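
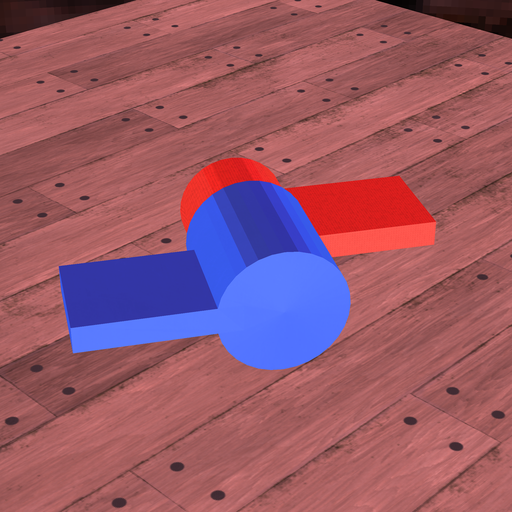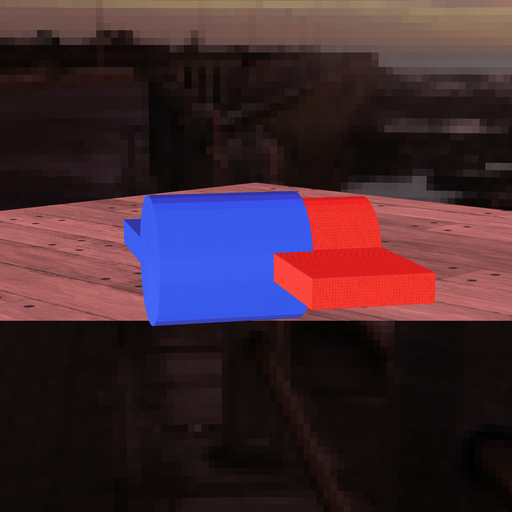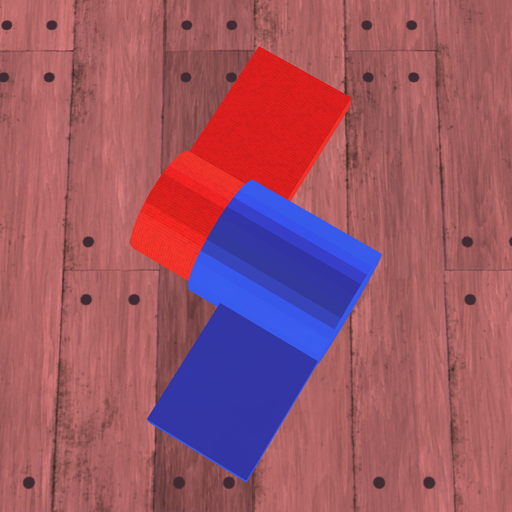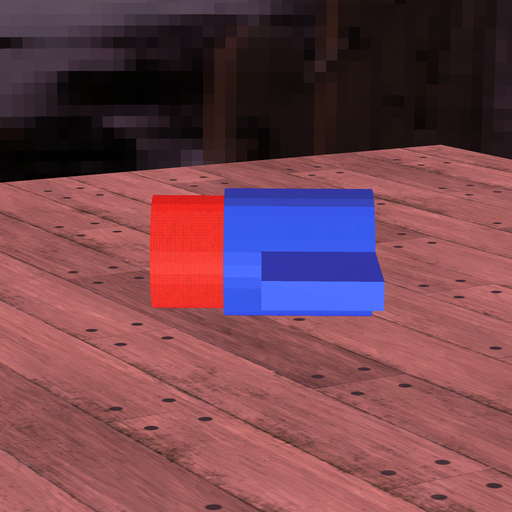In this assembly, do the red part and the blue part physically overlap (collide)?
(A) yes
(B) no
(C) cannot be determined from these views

(A) yes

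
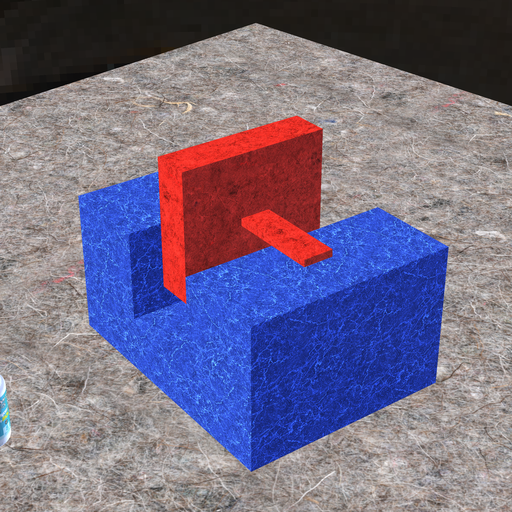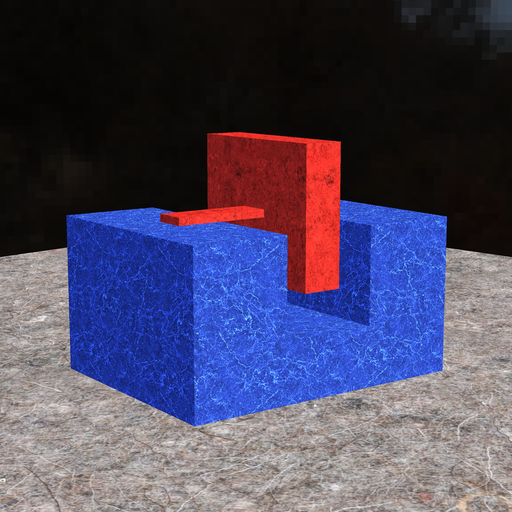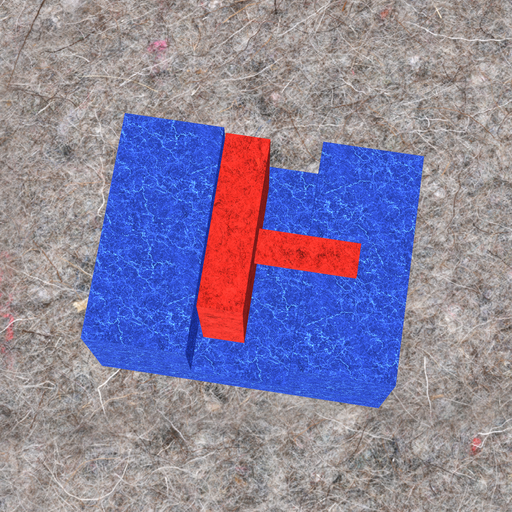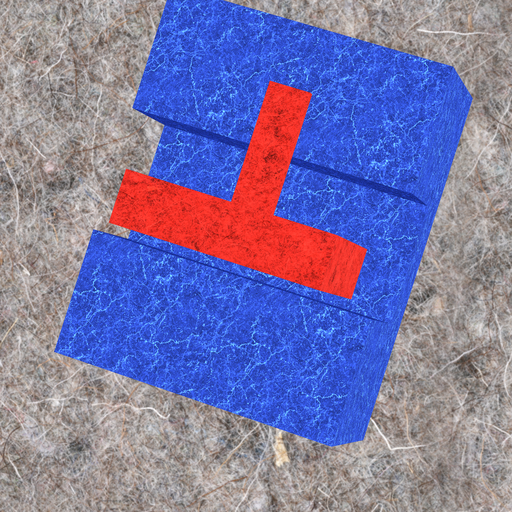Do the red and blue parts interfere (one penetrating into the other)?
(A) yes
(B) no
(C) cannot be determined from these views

(B) no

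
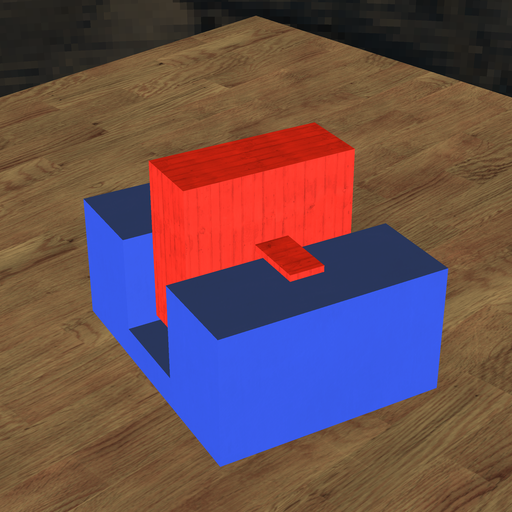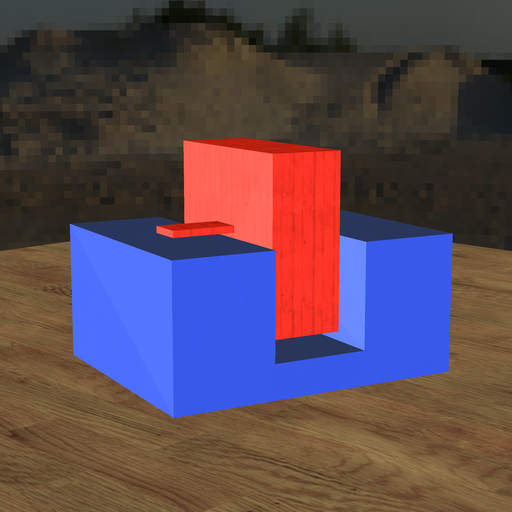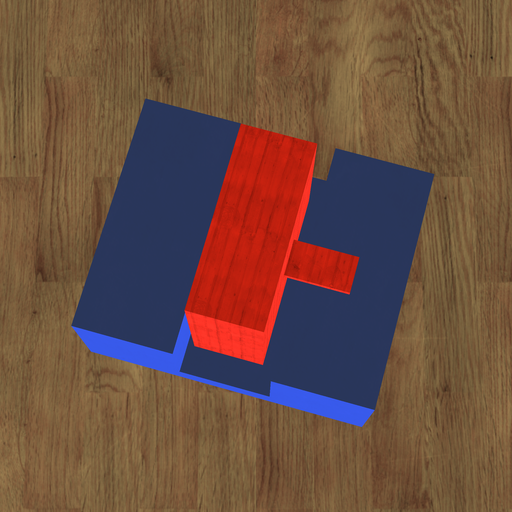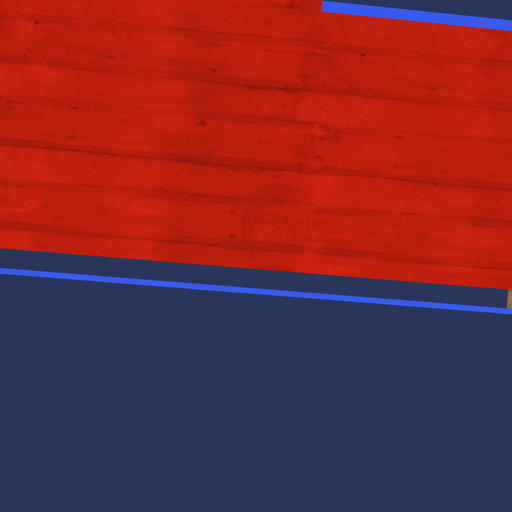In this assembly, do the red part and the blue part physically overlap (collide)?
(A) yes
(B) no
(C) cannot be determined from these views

(B) no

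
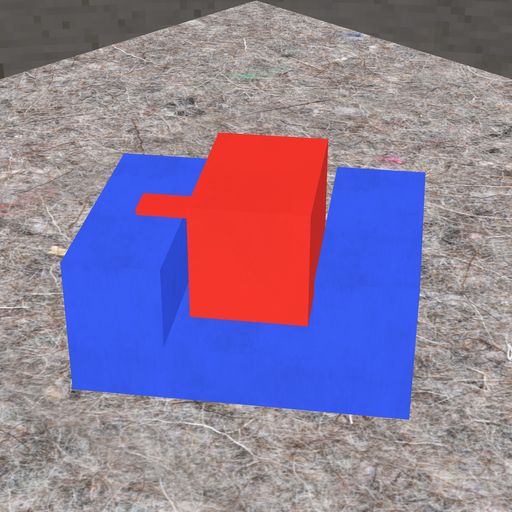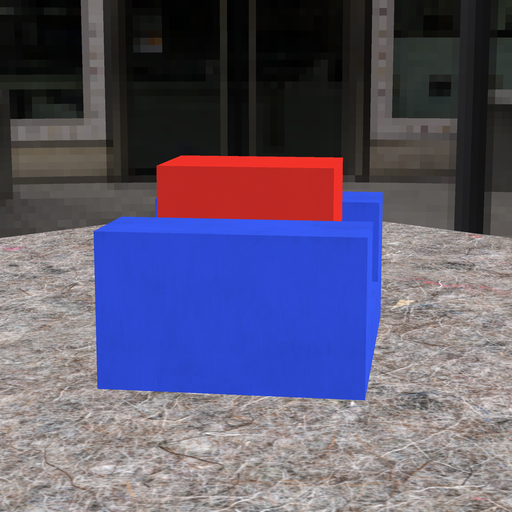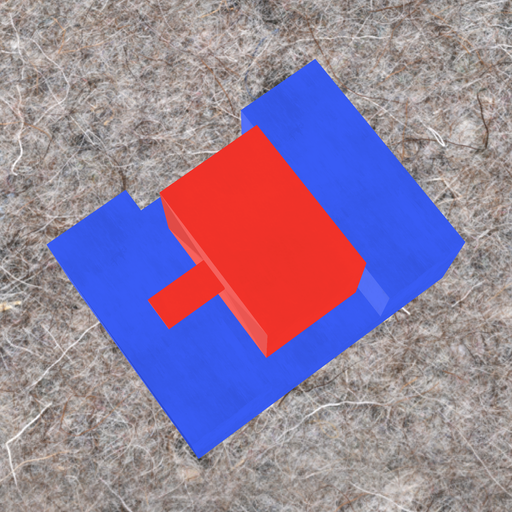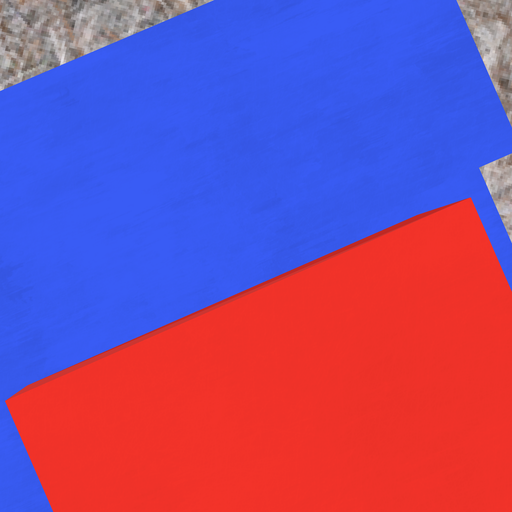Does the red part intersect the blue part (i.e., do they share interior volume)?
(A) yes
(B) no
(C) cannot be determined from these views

(B) no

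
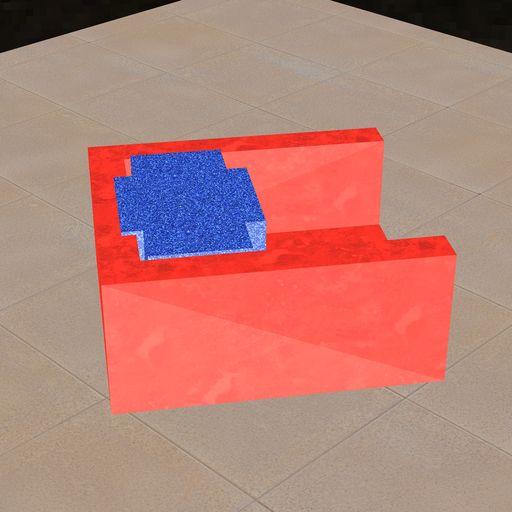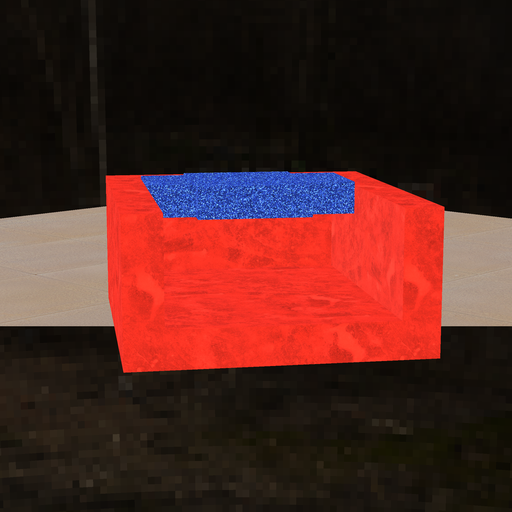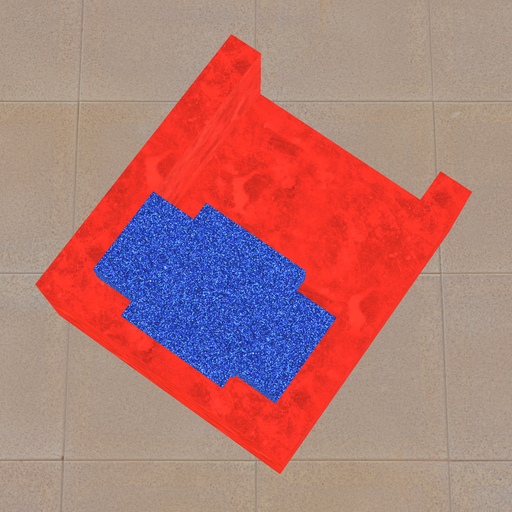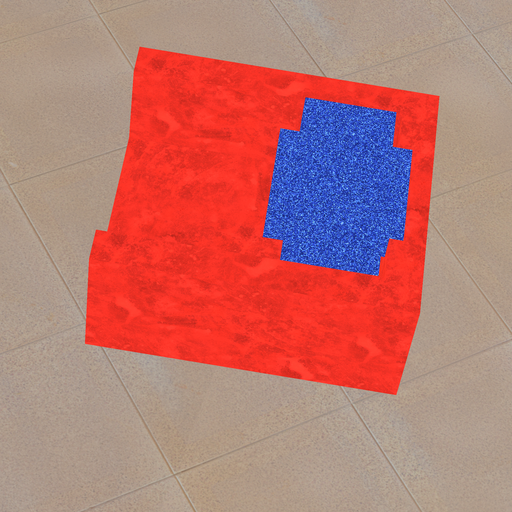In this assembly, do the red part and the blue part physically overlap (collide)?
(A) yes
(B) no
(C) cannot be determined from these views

(A) yes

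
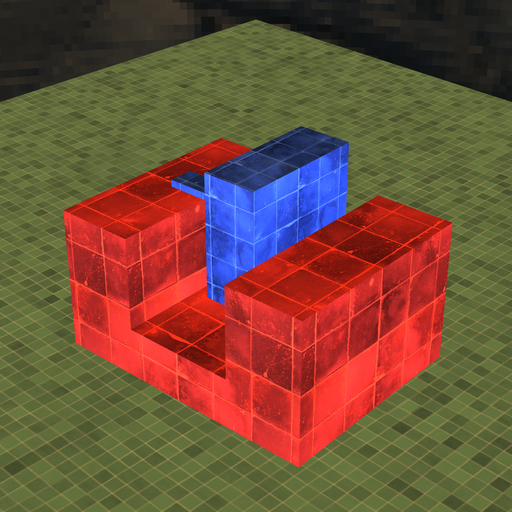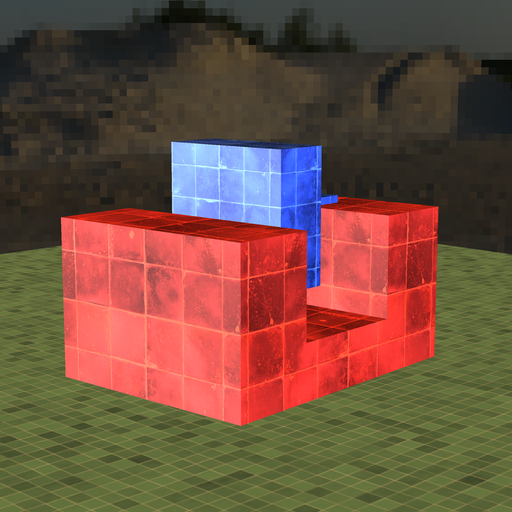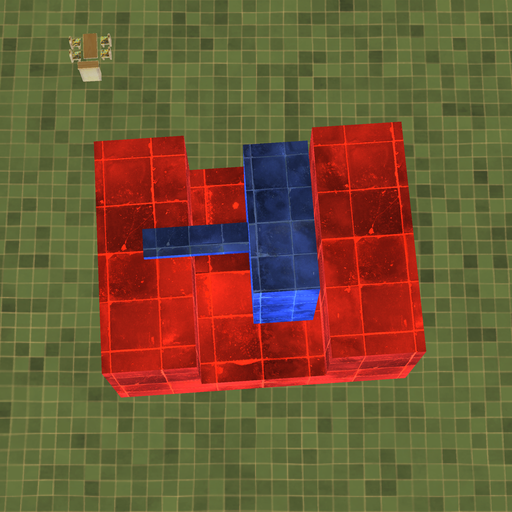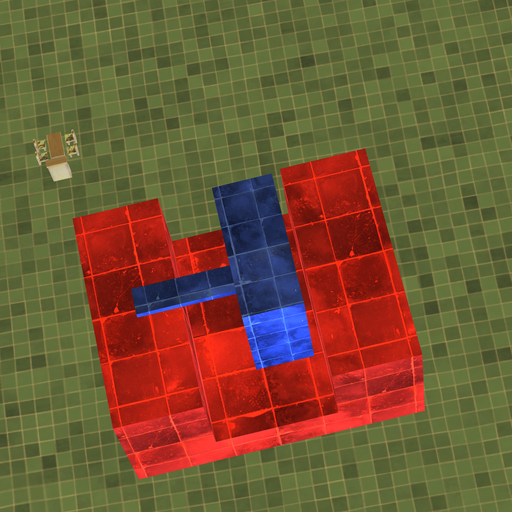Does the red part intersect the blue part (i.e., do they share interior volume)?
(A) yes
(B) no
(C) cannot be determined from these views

(B) no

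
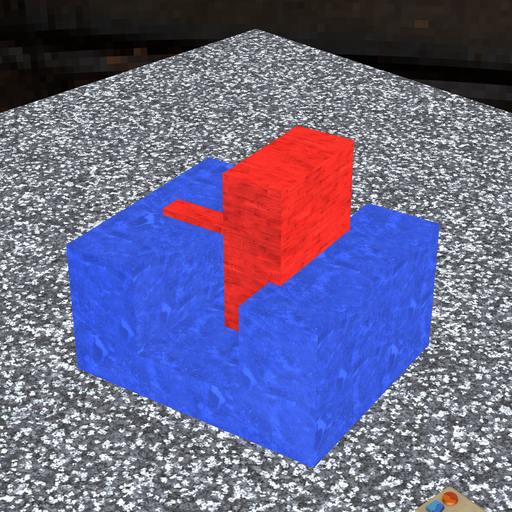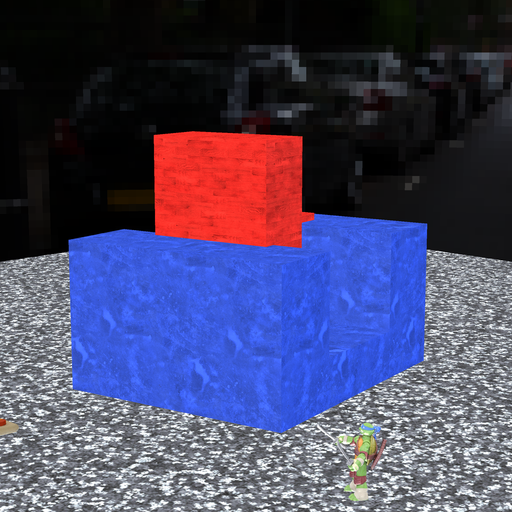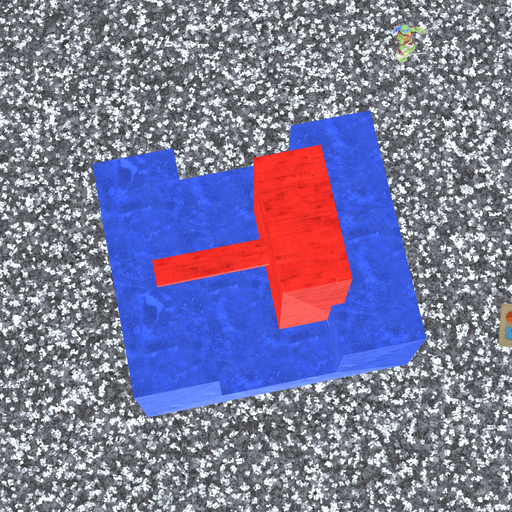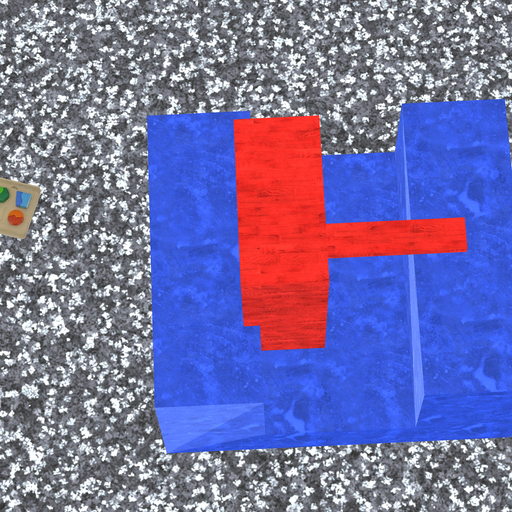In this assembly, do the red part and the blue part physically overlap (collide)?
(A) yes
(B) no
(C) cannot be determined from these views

(A) yes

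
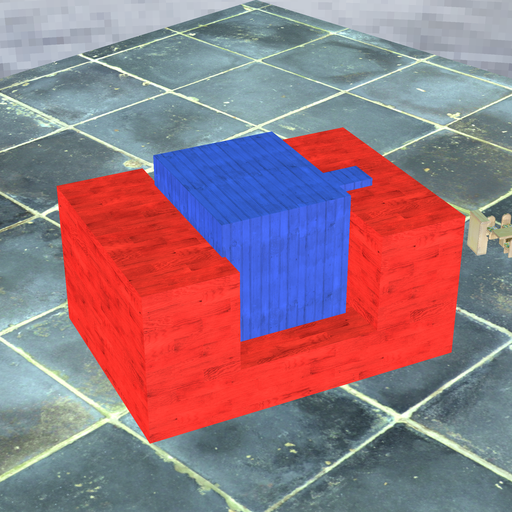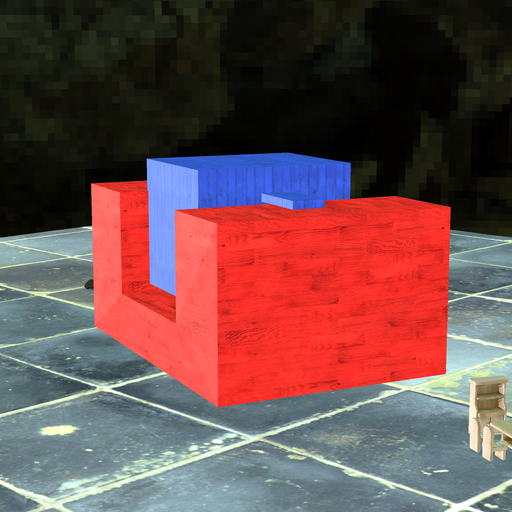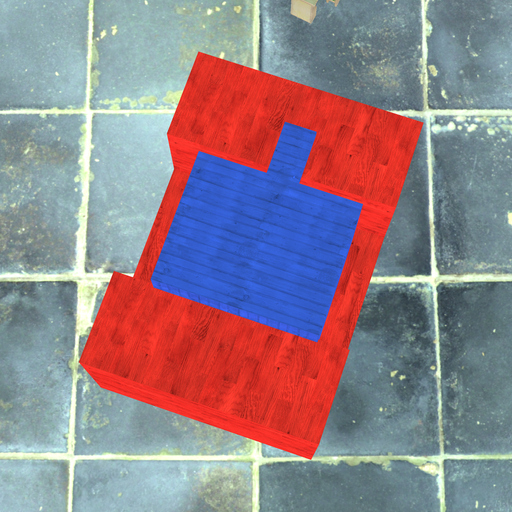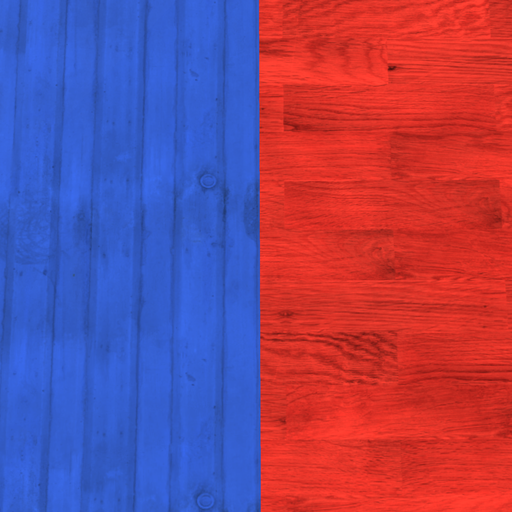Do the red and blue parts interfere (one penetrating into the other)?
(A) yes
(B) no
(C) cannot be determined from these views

(A) yes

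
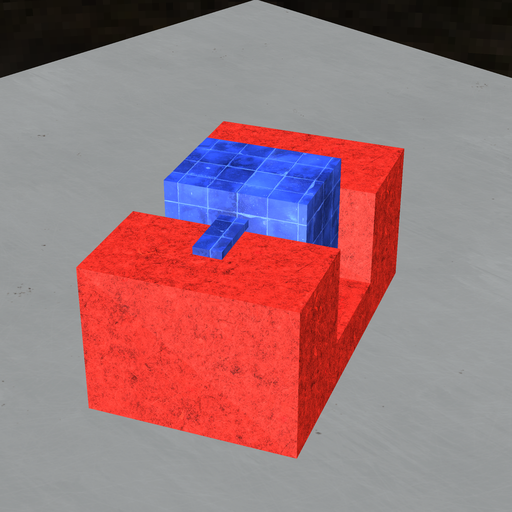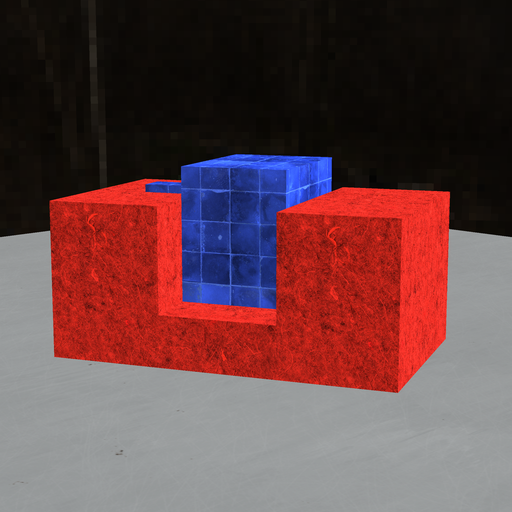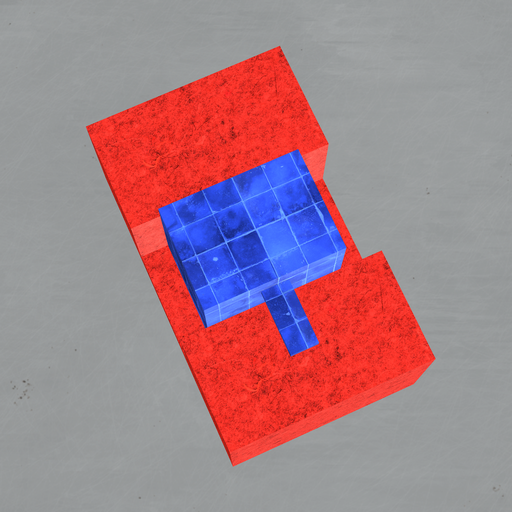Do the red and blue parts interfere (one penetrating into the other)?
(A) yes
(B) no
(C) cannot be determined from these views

(C) cannot be determined from these views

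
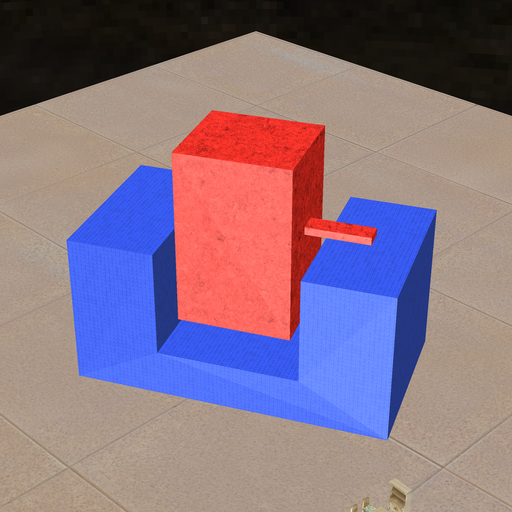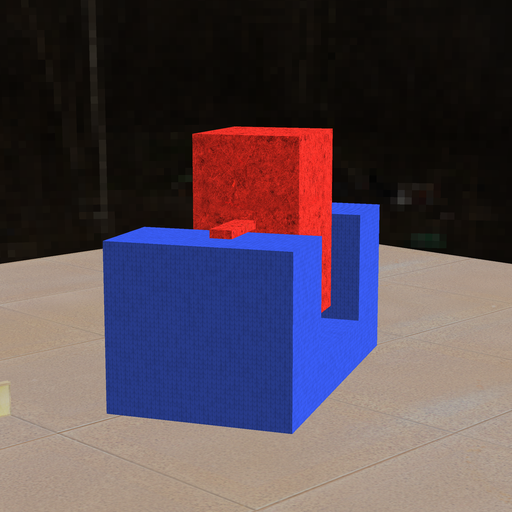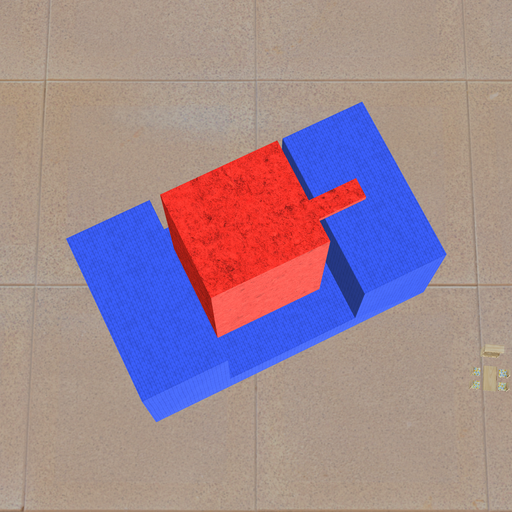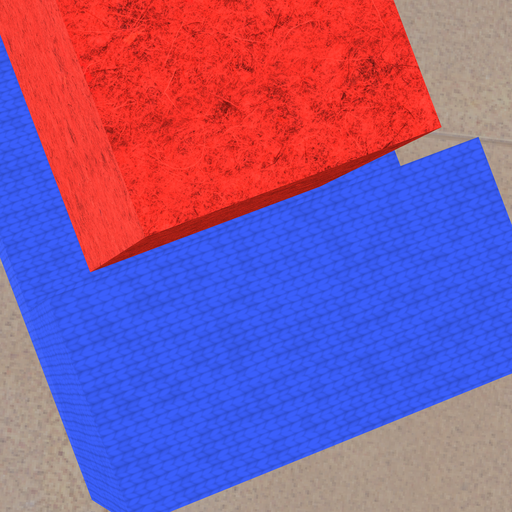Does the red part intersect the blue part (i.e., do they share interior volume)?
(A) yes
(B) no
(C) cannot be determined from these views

(B) no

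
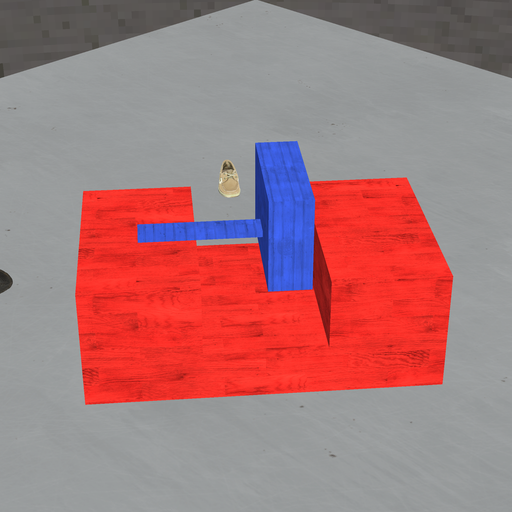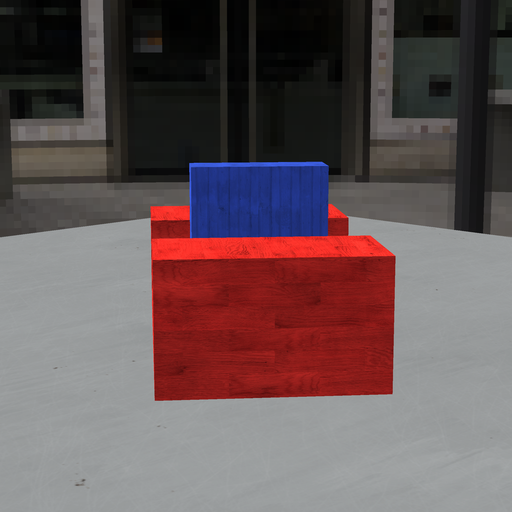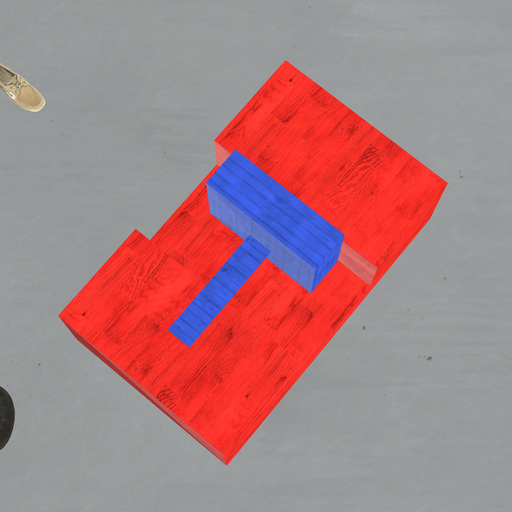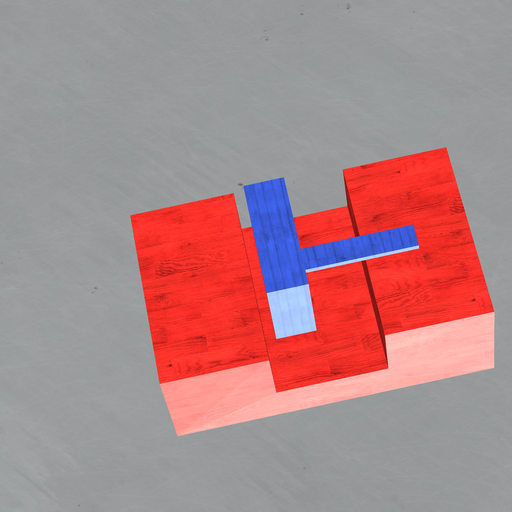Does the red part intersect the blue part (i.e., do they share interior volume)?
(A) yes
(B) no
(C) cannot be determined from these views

(B) no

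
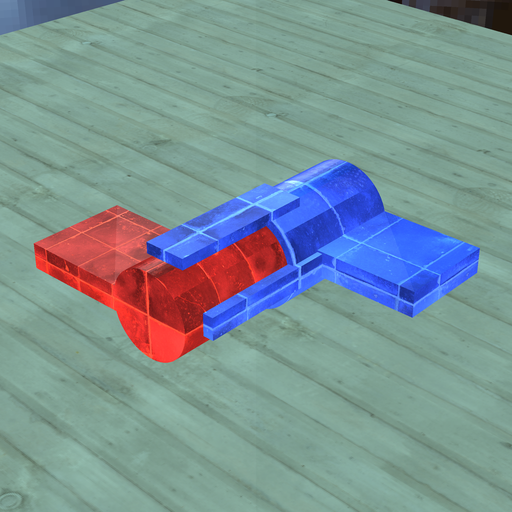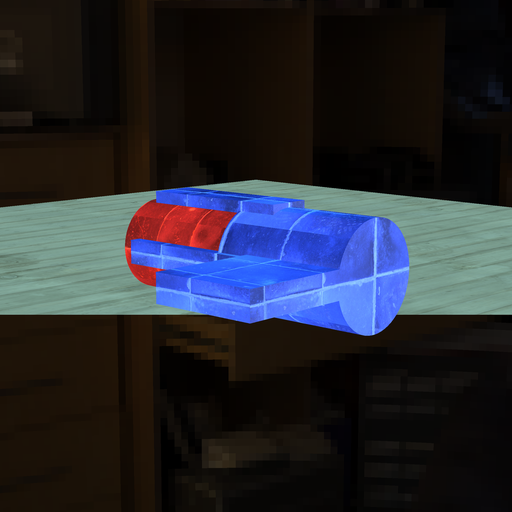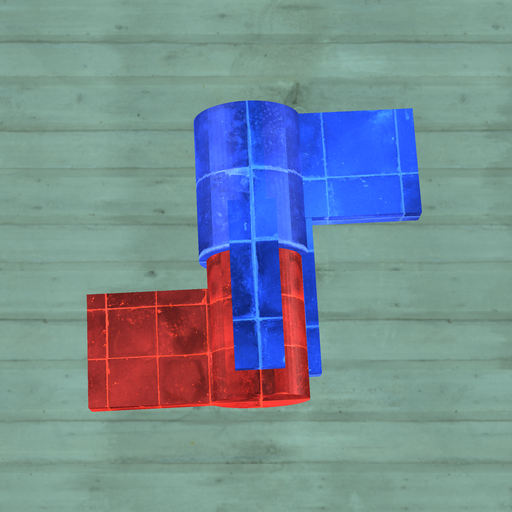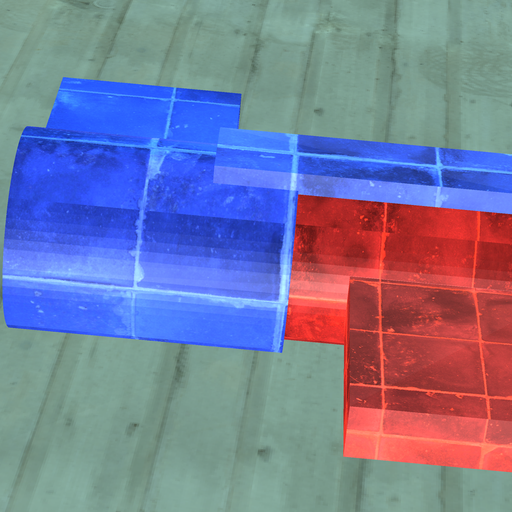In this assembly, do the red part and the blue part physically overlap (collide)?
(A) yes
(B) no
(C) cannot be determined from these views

(A) yes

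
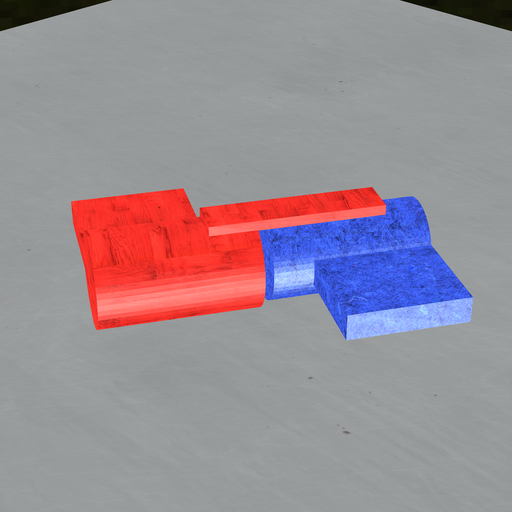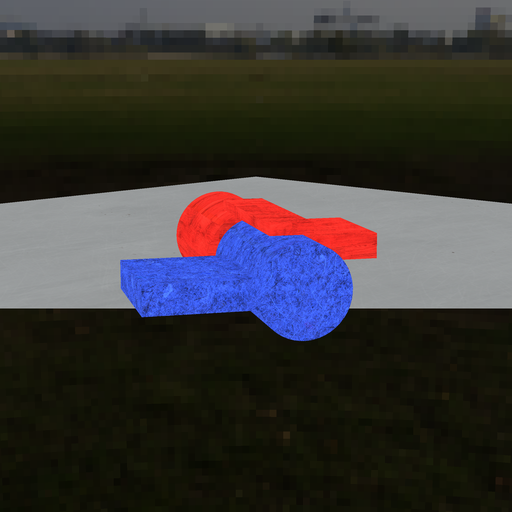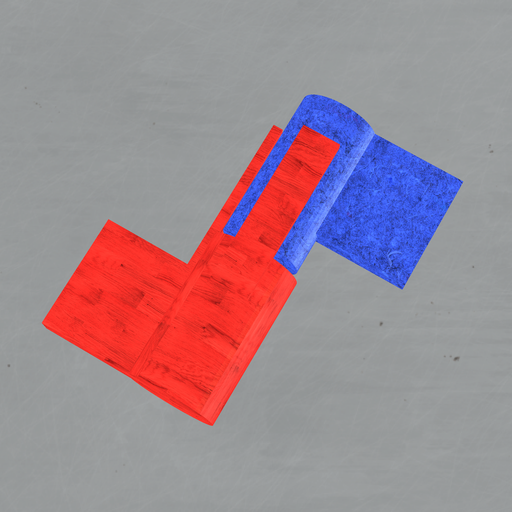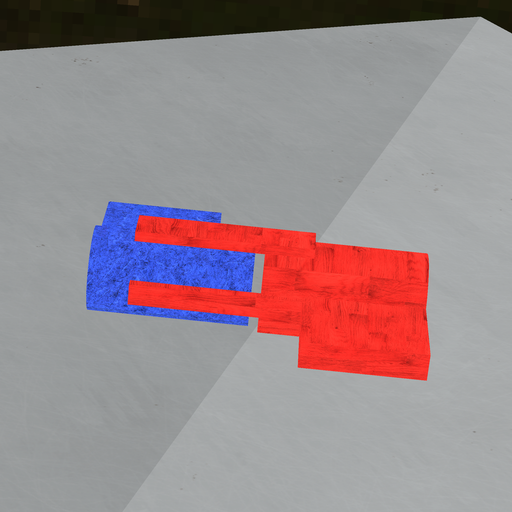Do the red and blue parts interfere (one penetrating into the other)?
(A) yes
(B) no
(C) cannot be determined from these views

(B) no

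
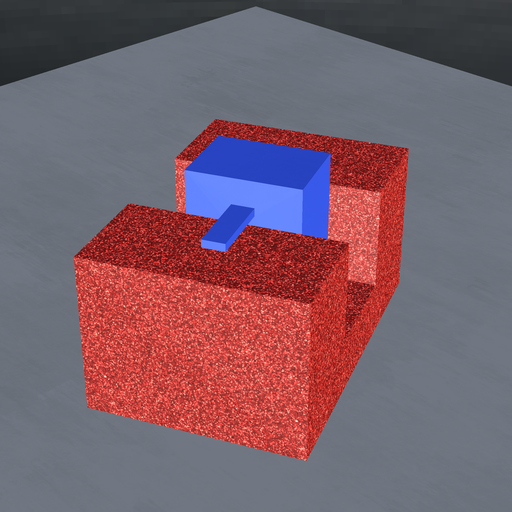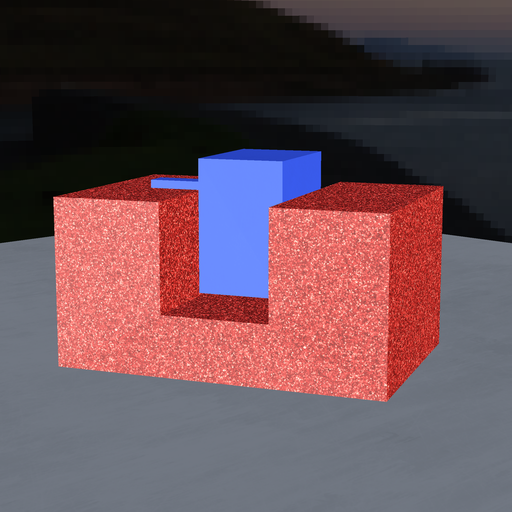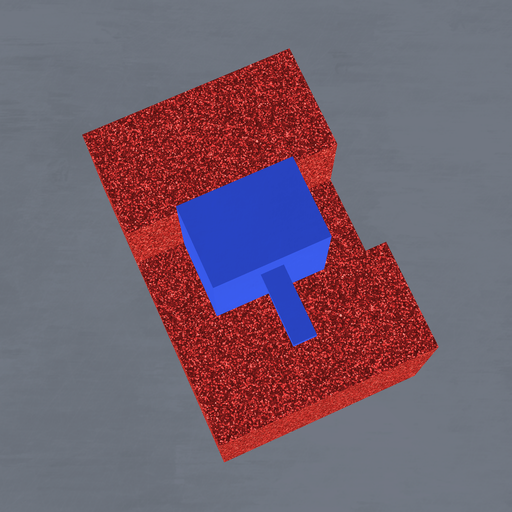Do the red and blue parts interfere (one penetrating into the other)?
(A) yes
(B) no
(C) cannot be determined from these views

(C) cannot be determined from these views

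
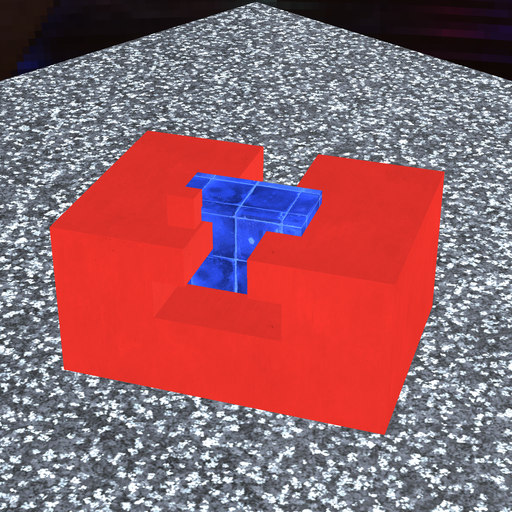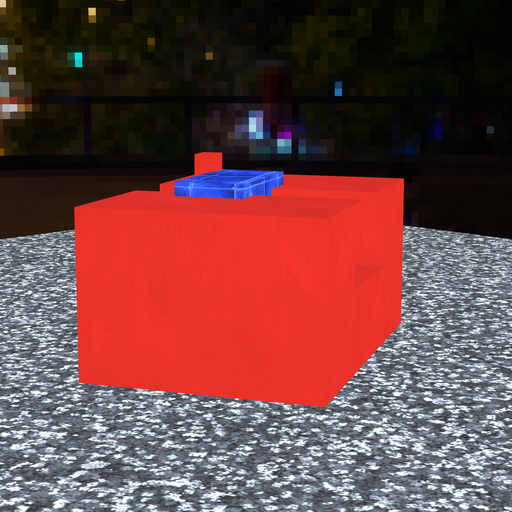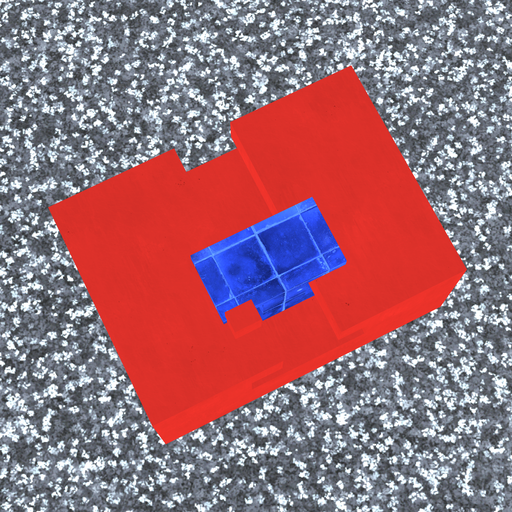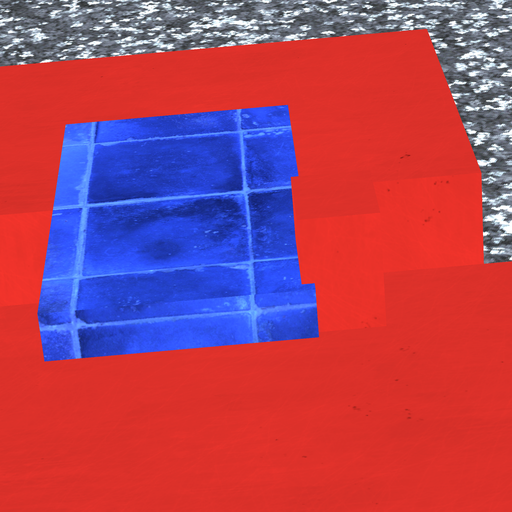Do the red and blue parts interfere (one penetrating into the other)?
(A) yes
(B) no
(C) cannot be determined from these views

(A) yes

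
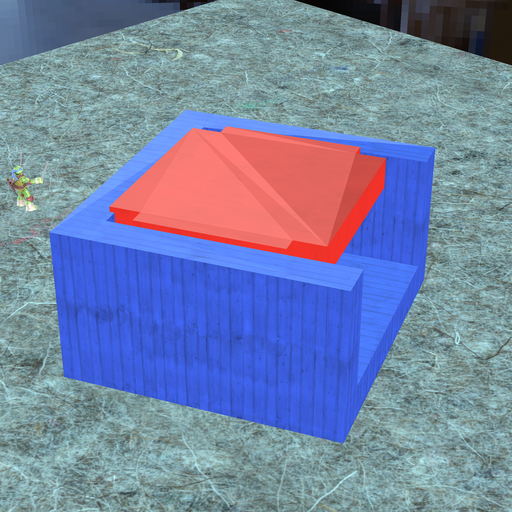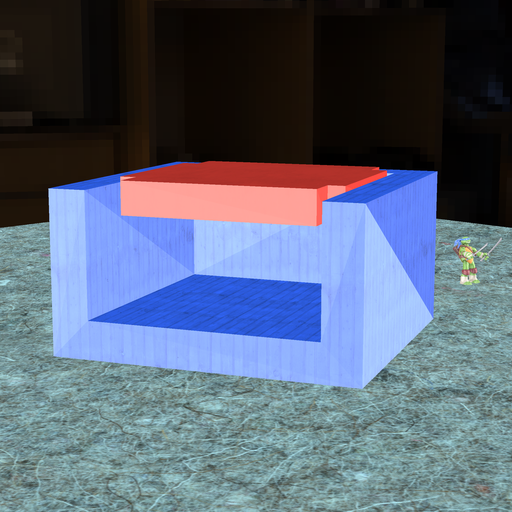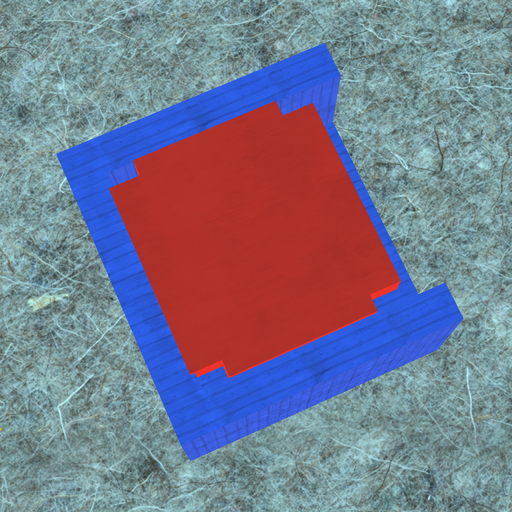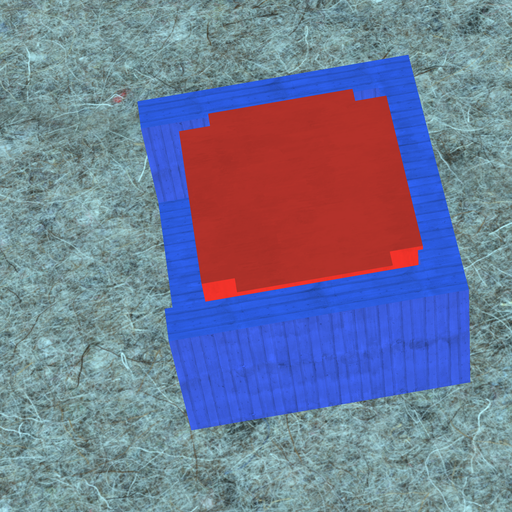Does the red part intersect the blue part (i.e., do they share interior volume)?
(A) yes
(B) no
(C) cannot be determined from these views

(A) yes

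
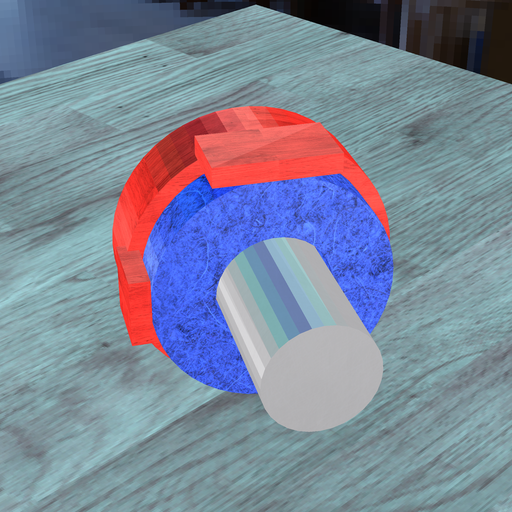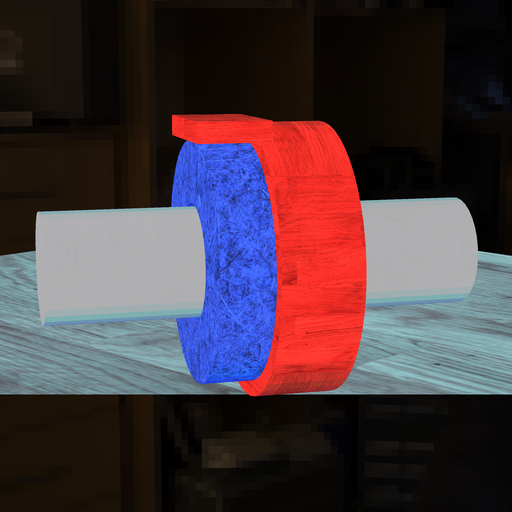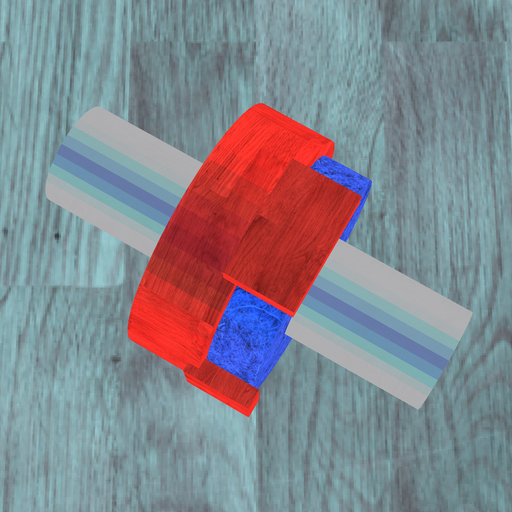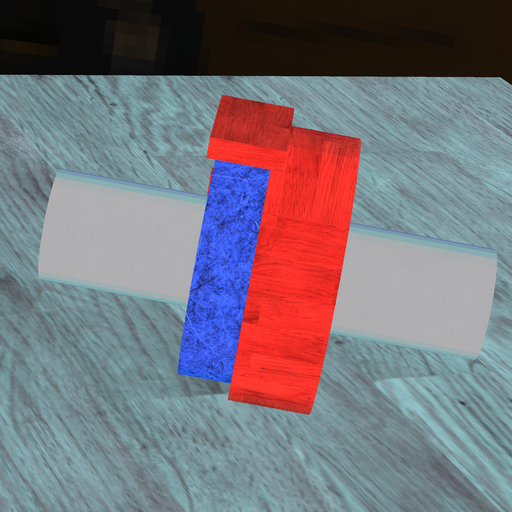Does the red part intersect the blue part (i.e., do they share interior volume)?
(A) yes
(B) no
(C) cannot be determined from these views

(A) yes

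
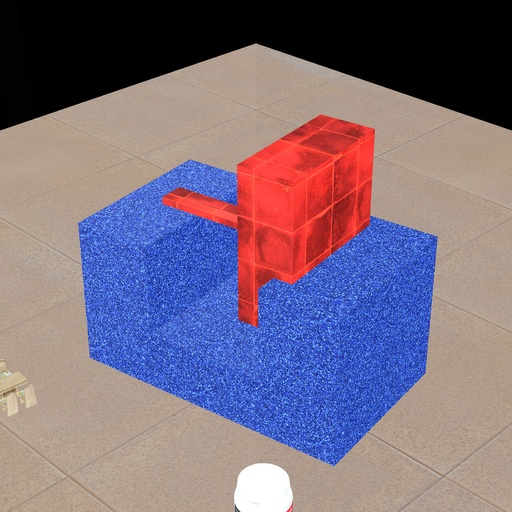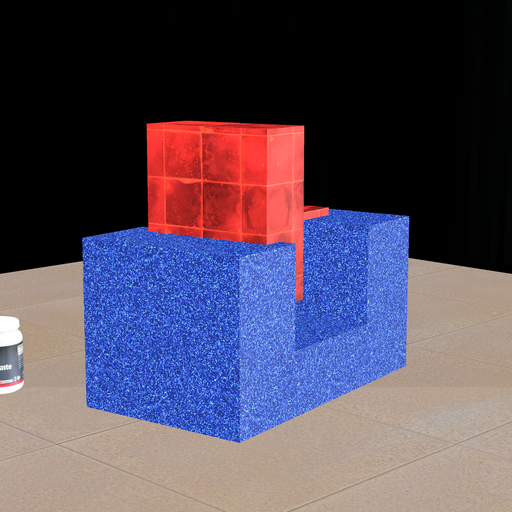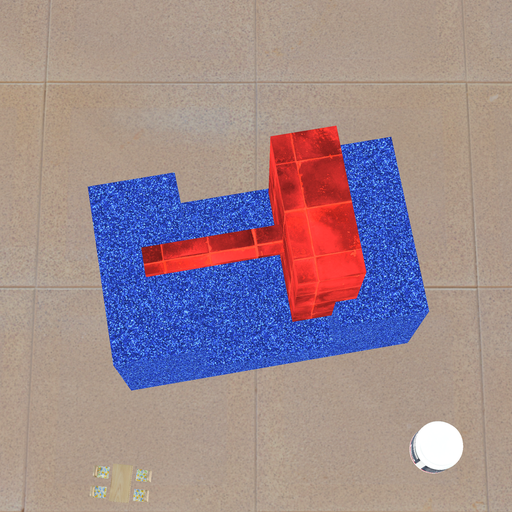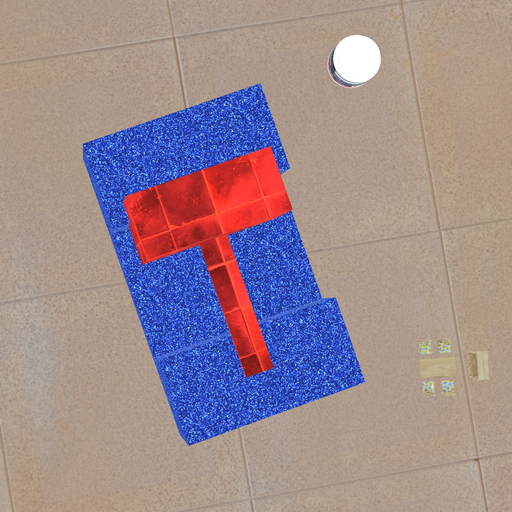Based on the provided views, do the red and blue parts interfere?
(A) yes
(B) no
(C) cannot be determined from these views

(A) yes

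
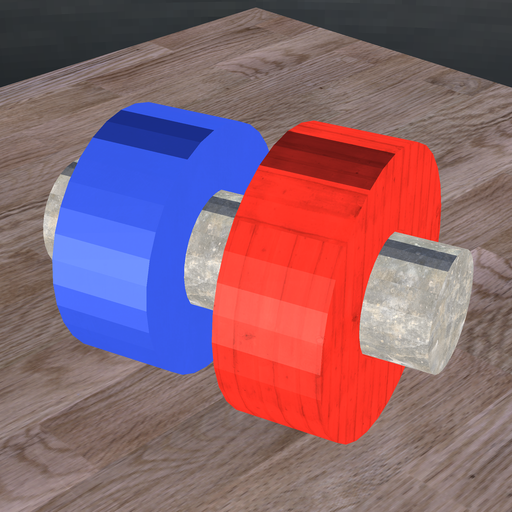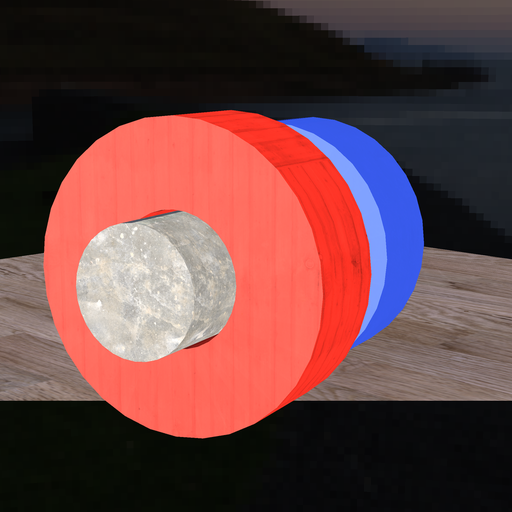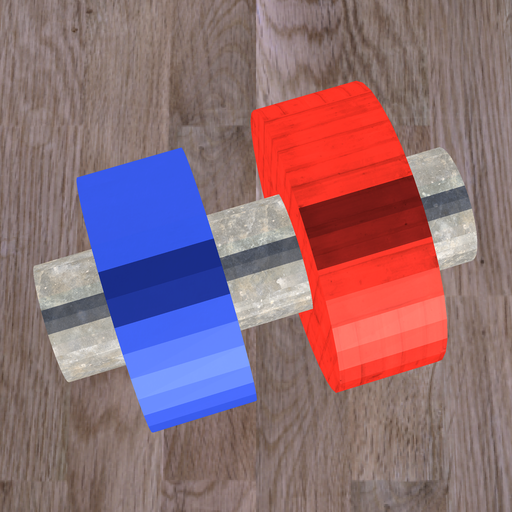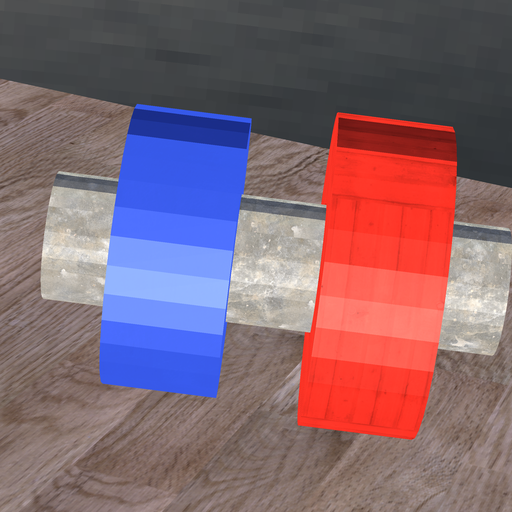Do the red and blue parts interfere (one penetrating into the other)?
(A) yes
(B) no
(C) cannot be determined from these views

(B) no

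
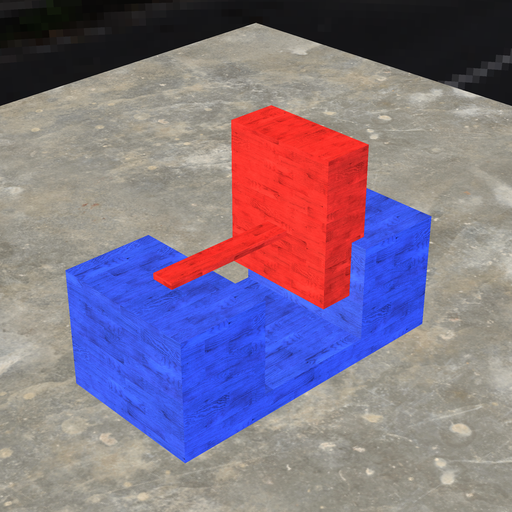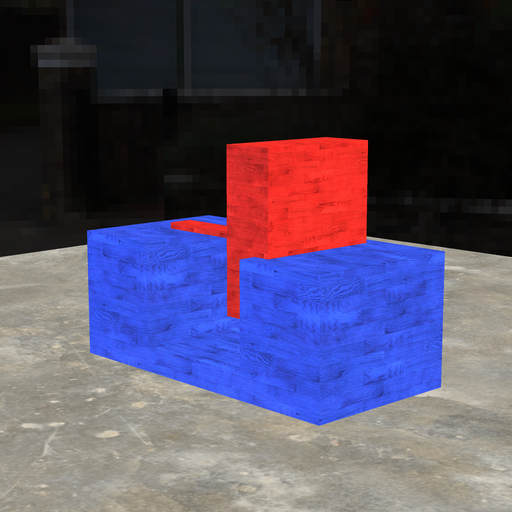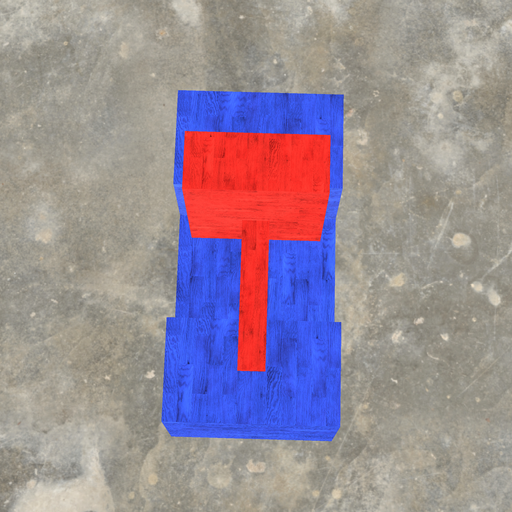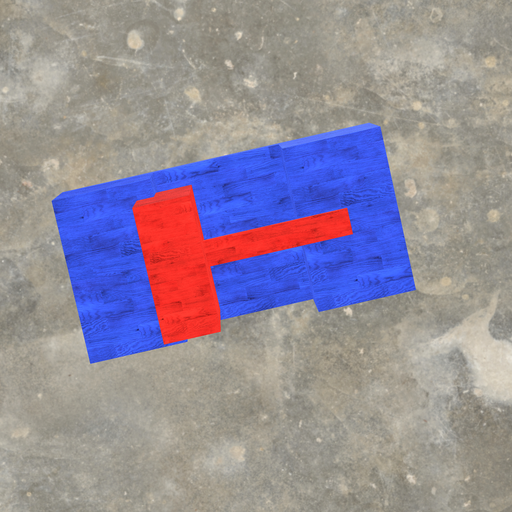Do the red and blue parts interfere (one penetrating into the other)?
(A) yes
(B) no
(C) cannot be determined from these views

(A) yes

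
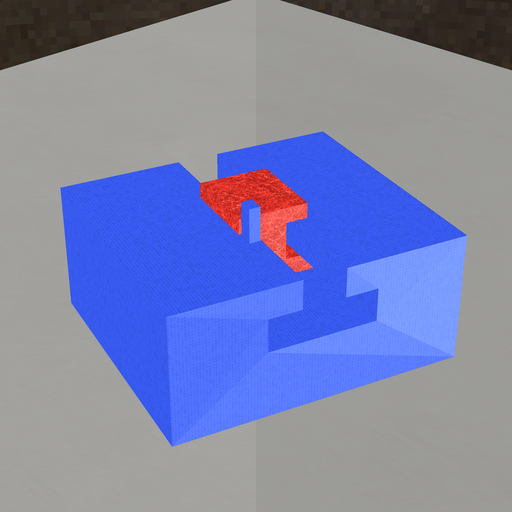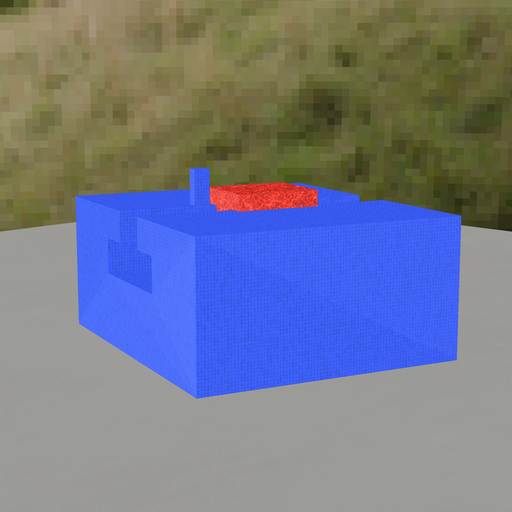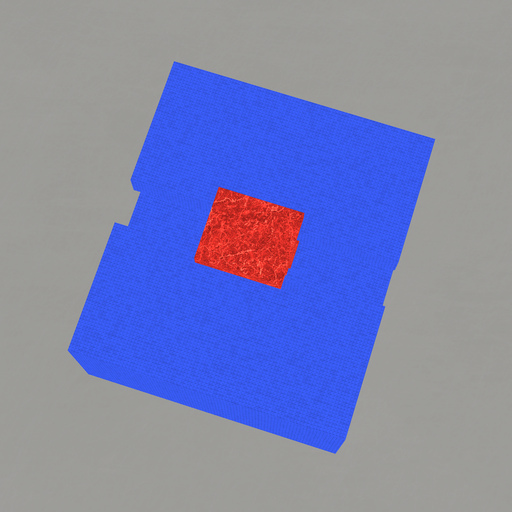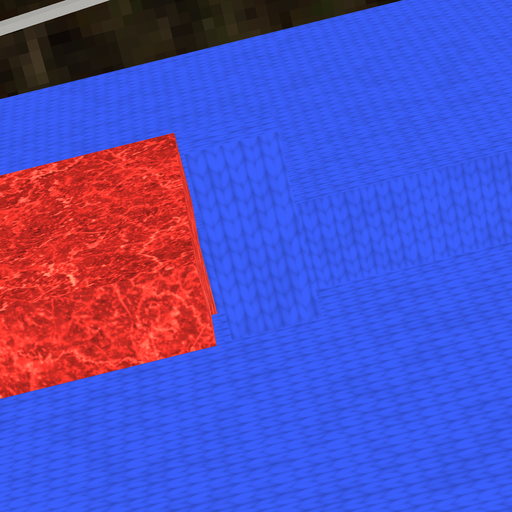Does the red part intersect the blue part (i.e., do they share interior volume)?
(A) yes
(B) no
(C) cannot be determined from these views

(B) no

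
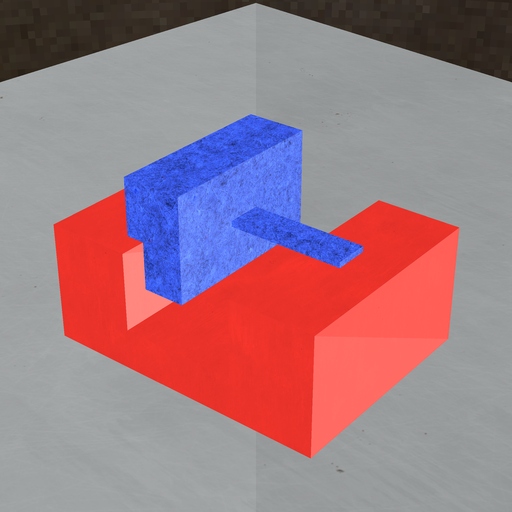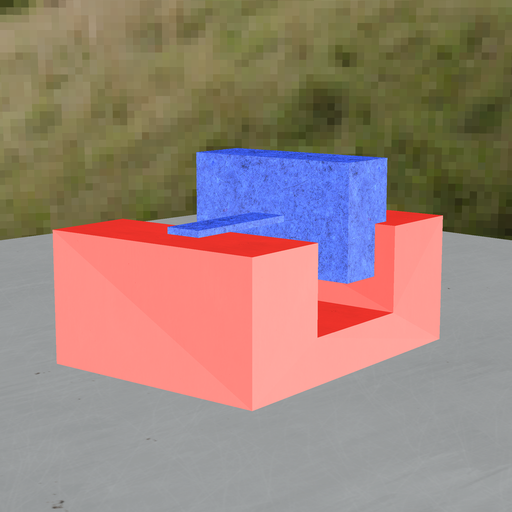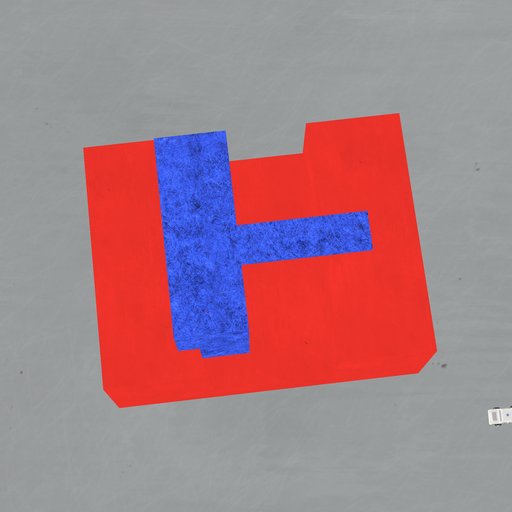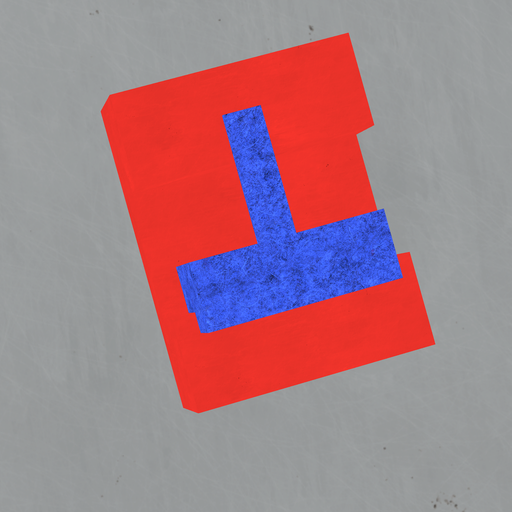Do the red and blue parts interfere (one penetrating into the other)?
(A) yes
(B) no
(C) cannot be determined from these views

(A) yes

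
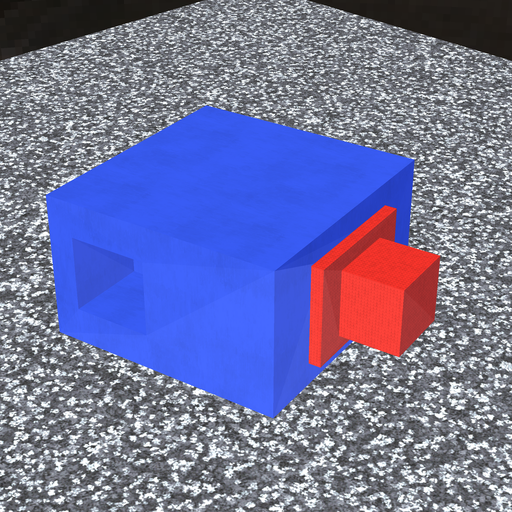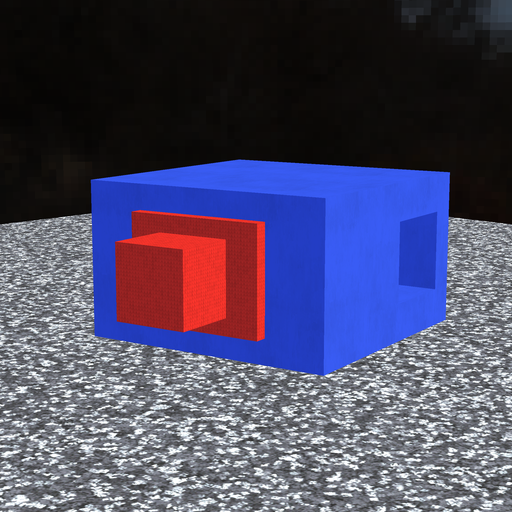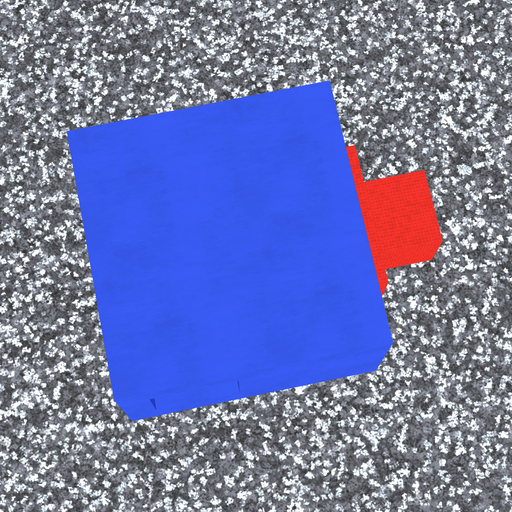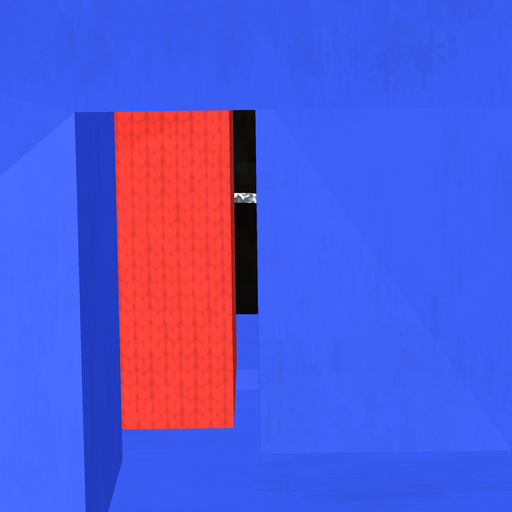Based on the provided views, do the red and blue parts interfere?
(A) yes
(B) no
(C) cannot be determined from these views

(B) no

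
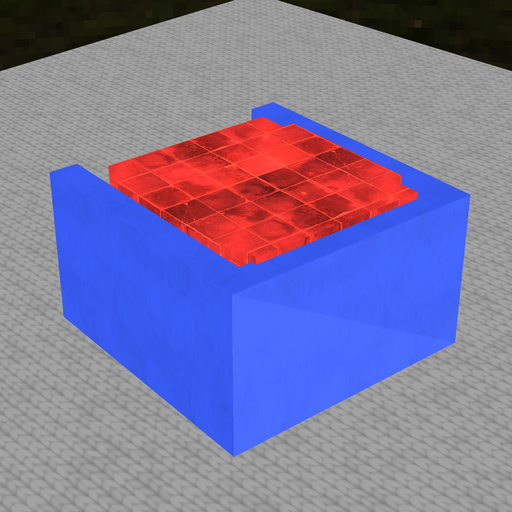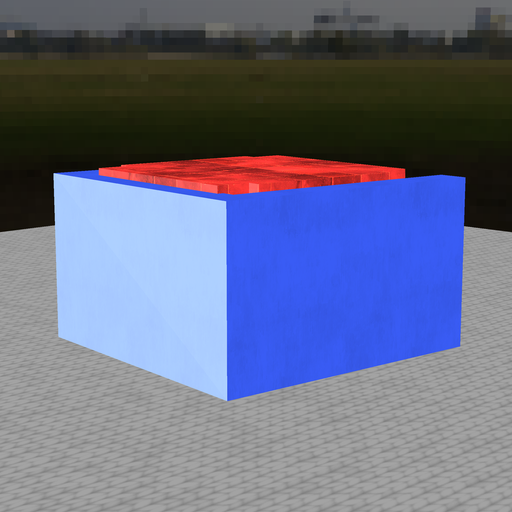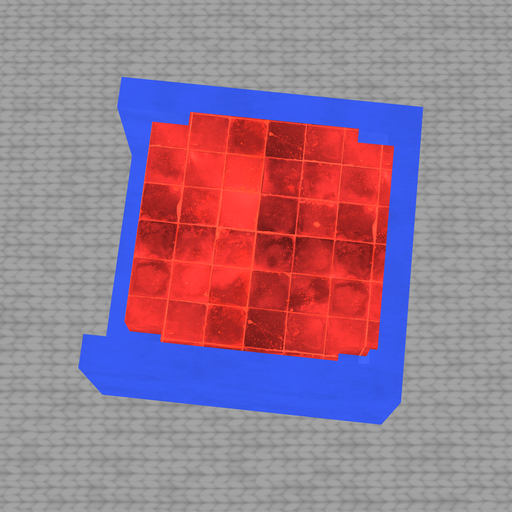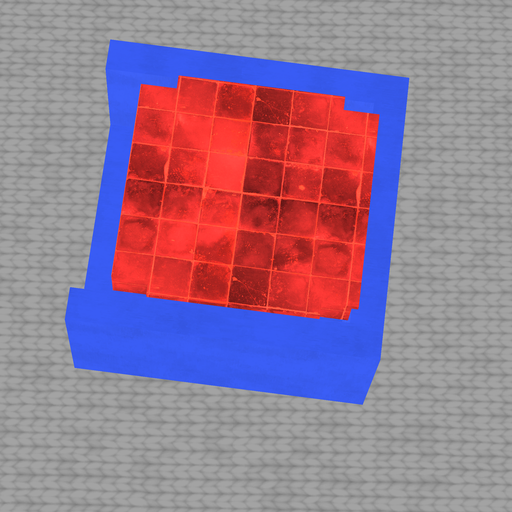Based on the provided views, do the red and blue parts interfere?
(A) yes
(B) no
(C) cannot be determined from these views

(A) yes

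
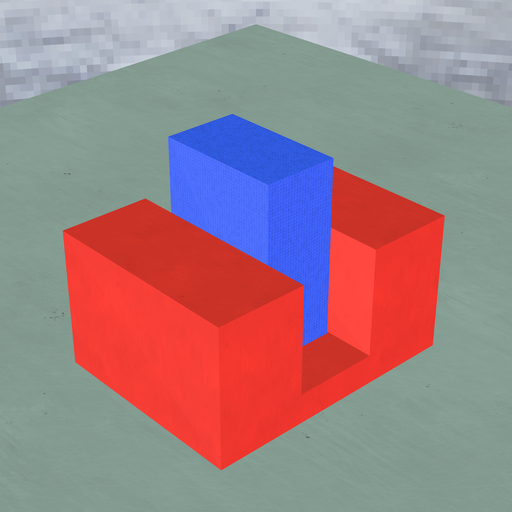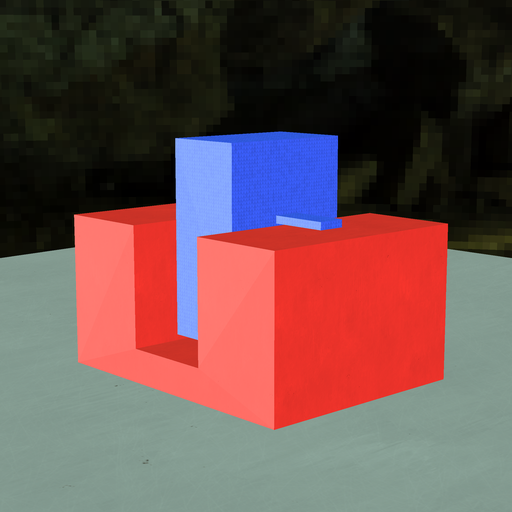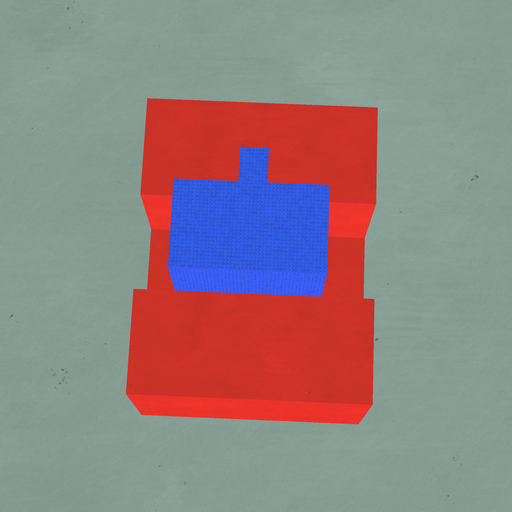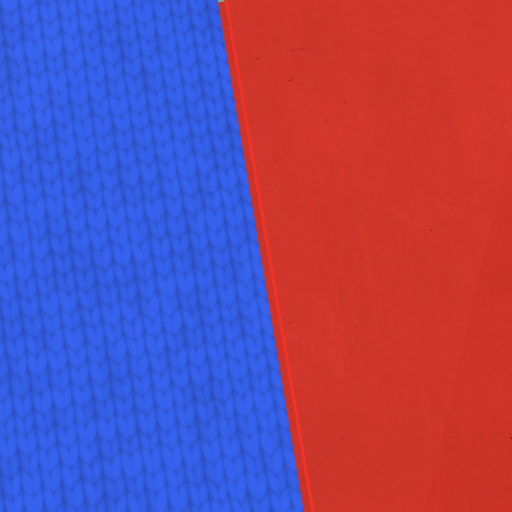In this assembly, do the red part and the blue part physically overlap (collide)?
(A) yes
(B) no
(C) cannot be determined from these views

(B) no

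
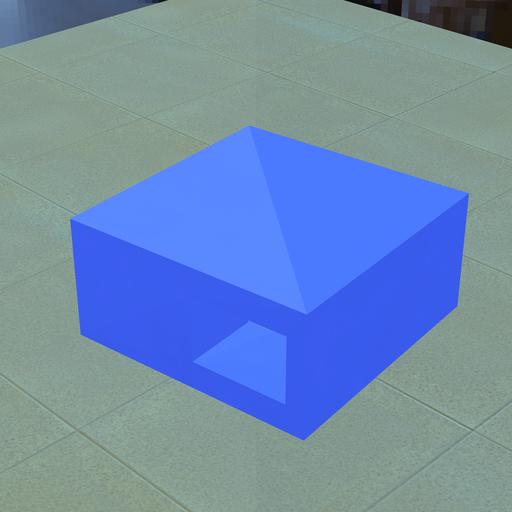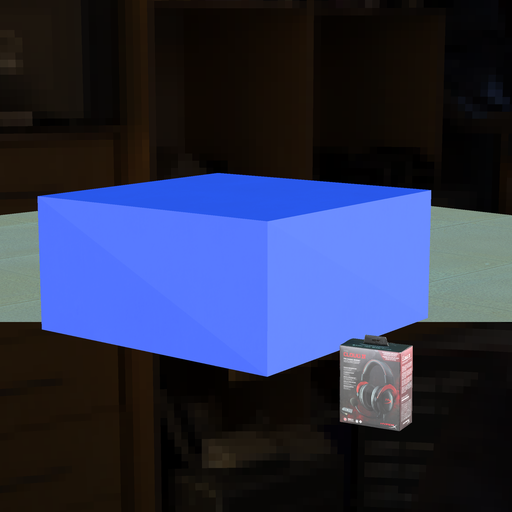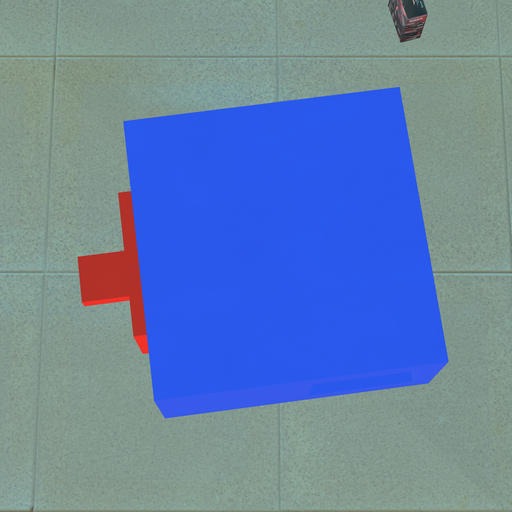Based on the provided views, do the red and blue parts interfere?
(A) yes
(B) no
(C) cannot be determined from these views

(C) cannot be determined from these views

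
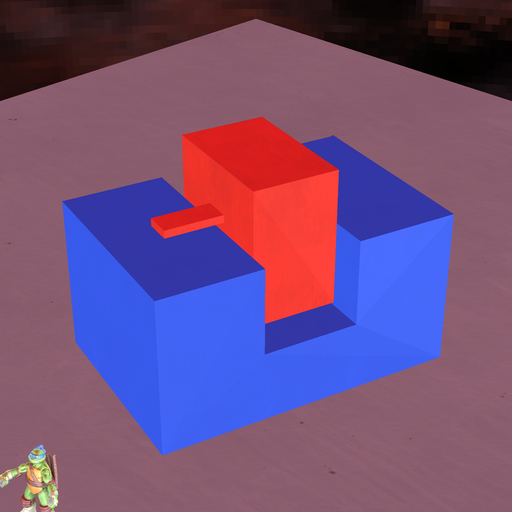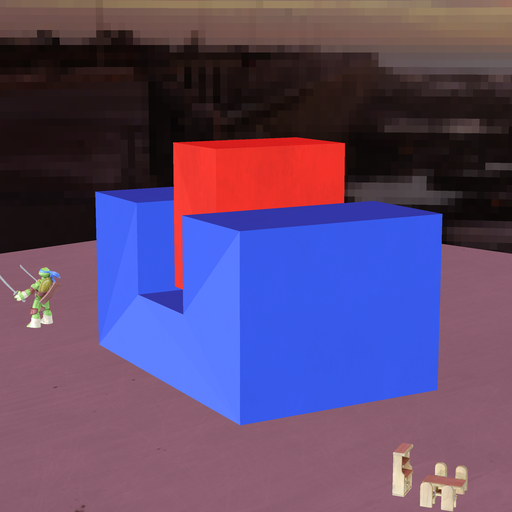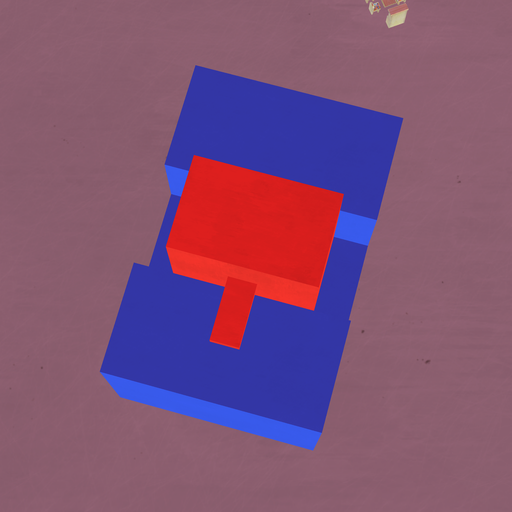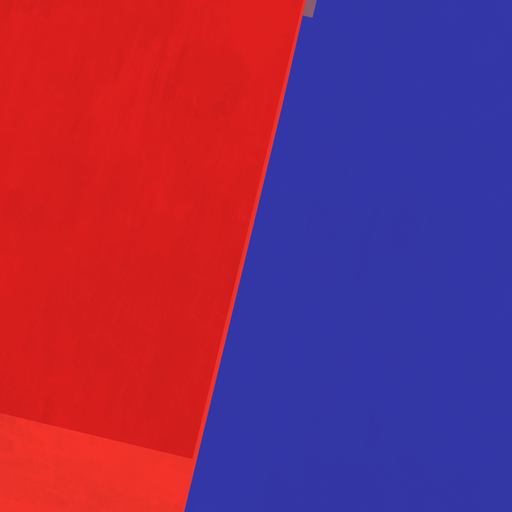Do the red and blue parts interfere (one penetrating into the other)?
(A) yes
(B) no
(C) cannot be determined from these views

(B) no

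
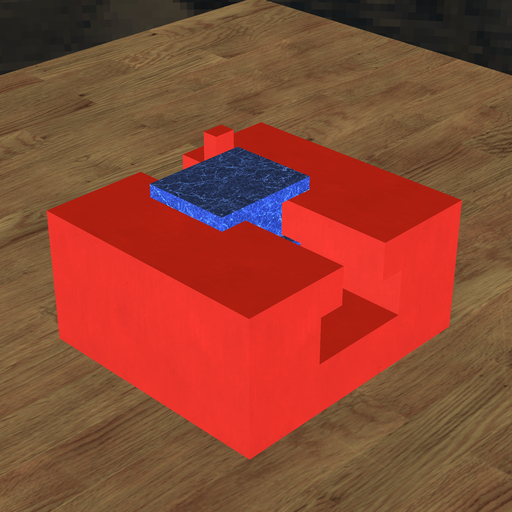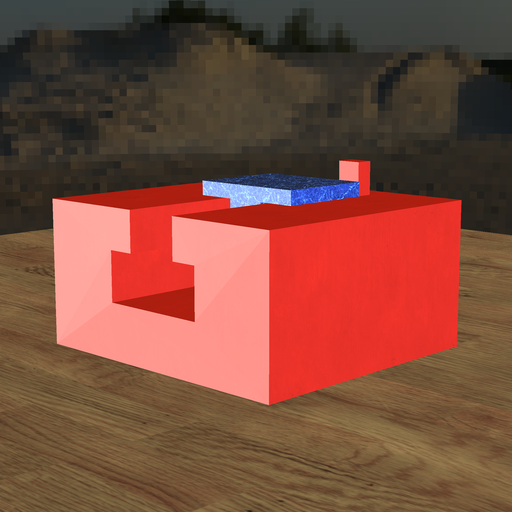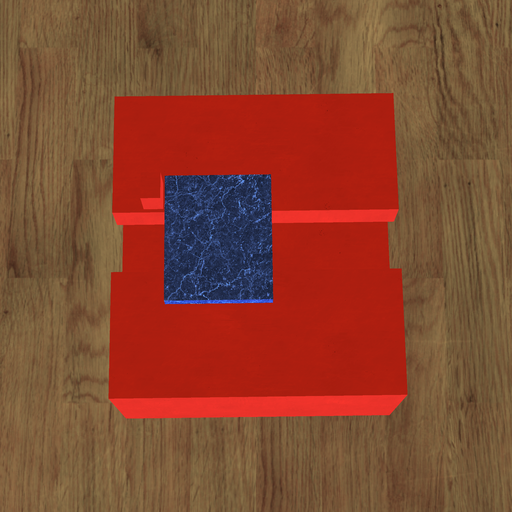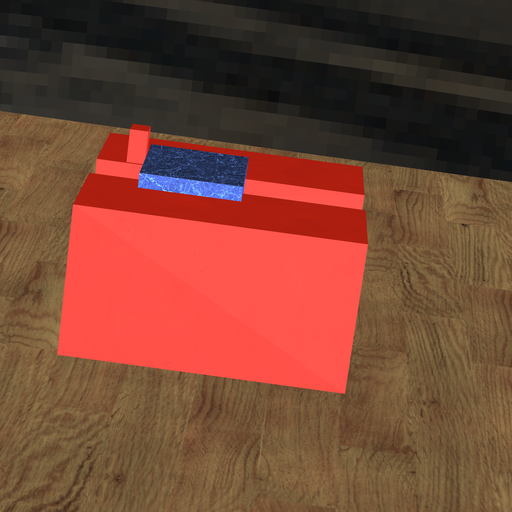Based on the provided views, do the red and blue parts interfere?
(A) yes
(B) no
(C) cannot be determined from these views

(B) no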